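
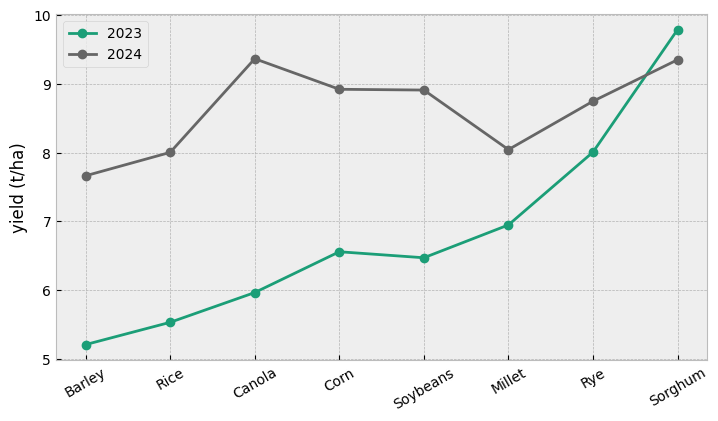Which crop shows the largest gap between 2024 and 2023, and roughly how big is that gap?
Canola, ≈ 3.5 t/ha

Canola: 2024 ≈ 9.5, 2023 ≈ 6.0 → gap ≈ 3.5. Next-largest (Rice) is only ≈ 2.5.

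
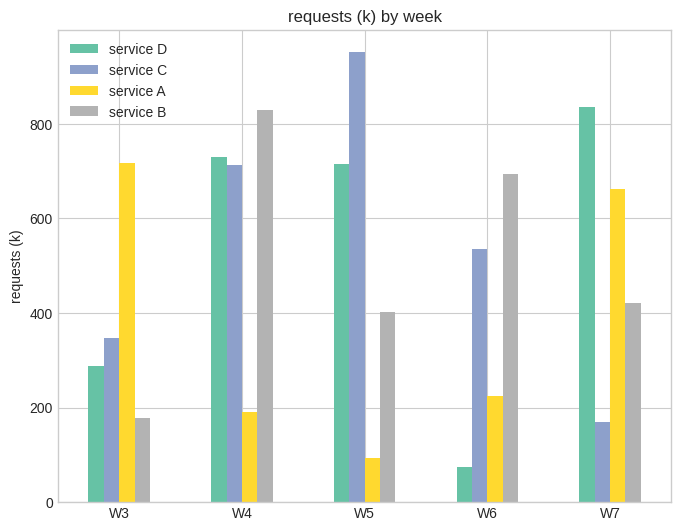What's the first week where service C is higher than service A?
W3: service C ≈ 300 vs service A ≈ 700 (not yet); W4: service C ≈ 700 vs service A ≈ 200 (first crossover).

W4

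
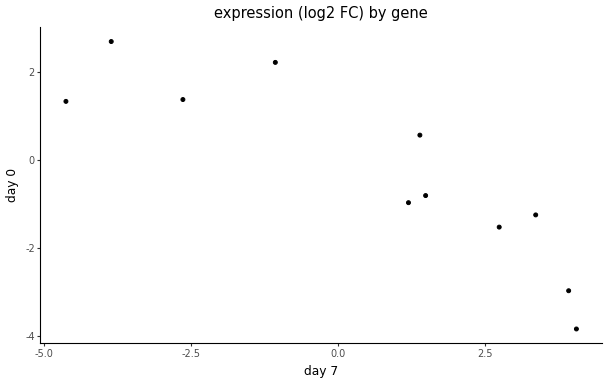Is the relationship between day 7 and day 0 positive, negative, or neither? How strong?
Points are negatively correlated; strong (|r| ≈ 0.9).

negative, strong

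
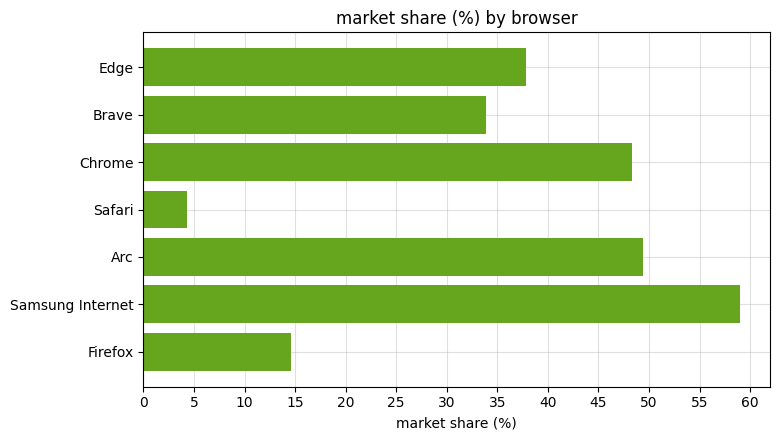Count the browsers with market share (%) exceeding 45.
Above 45: Chrome, Arc, Samsung Internet.

3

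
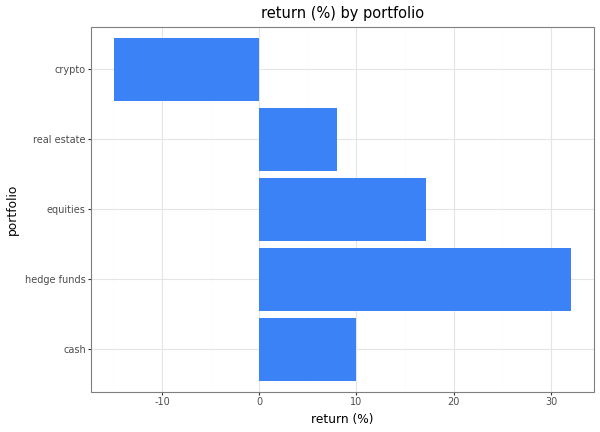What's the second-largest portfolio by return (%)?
Top 3: hedge funds ≈ 30, equities ≈ 15, cash ≈ 10.

equities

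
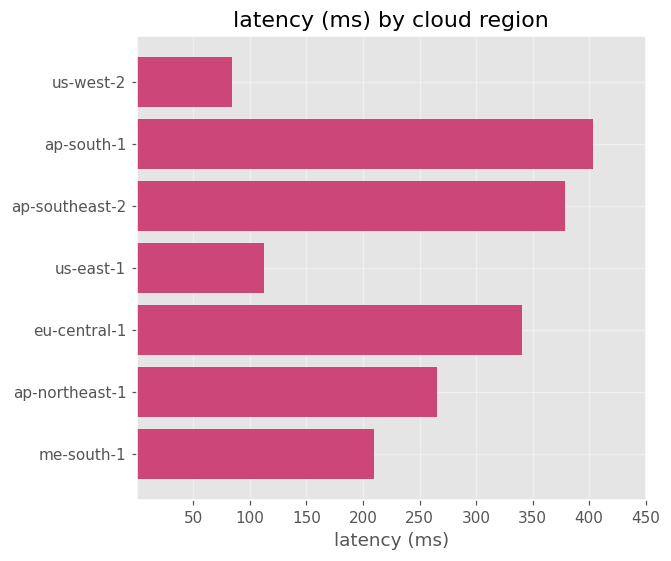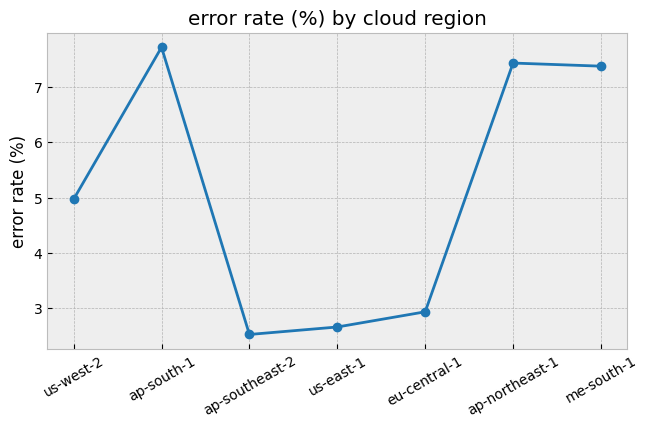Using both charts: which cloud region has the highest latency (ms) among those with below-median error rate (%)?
ap-southeast-2

Chart 2 median error rate (%) ≈ 5; below-median cloud regions: ap-southeast-2, us-east-1, eu-central-1. Among those, ap-southeast-2 has the highest latency (ms) (≈ 400).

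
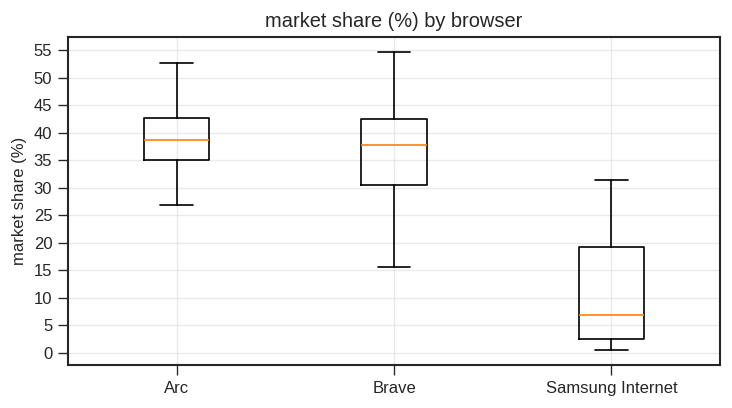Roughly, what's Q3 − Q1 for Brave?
Q3 ≈ 40, Q1 ≈ 30; IQR ≈ 10.

≈ 10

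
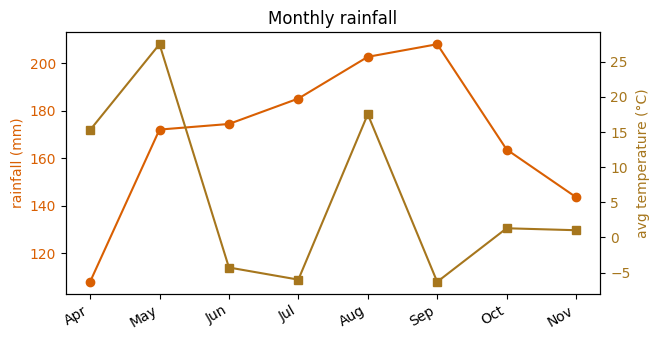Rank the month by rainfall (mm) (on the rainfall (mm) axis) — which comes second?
Top 3 (on the rainfall (mm) axis): Sep ≈ 210, Aug ≈ 200, Jul ≈ 190.

Aug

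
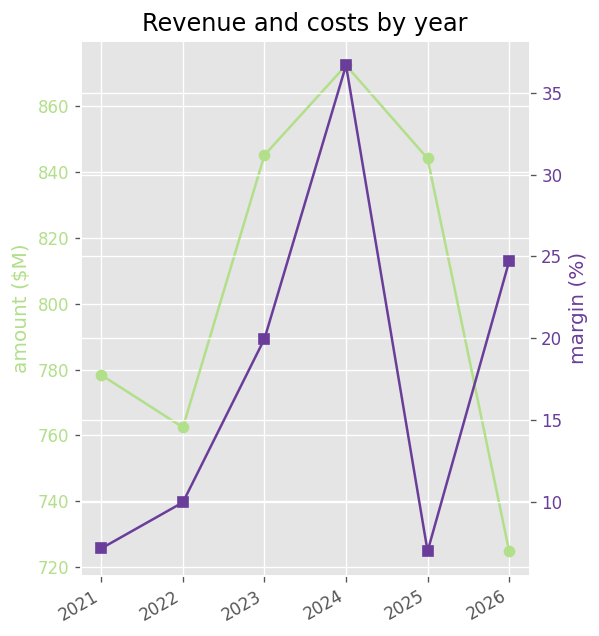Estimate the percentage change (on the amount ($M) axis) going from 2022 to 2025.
≈ +10.5%

2022 ≈ 760, 2025 ≈ 840; (840 − 760) / 760 ≈ +10.5%.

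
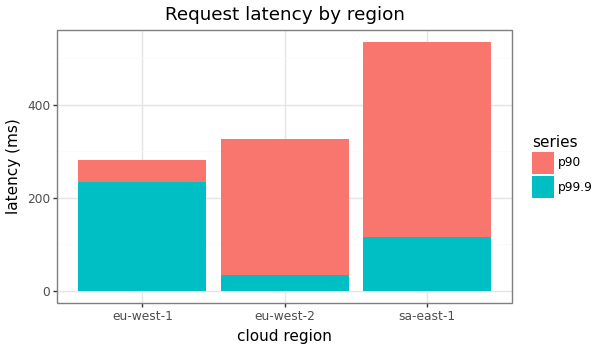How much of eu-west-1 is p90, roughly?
p90 top ≈ 300, bottom ≈ 250; segment ≈ 50.

≈ 50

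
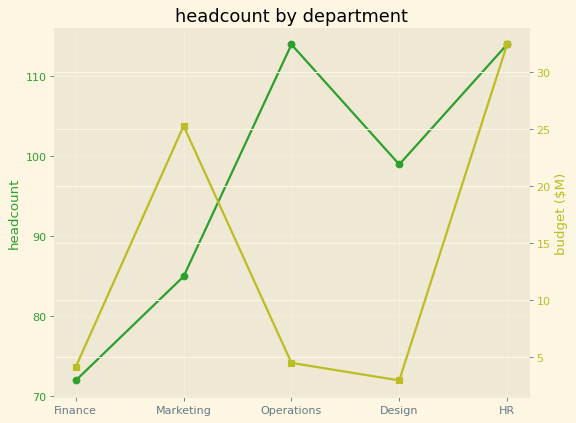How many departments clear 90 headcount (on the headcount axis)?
Above 90: Operations, Design, HR.

3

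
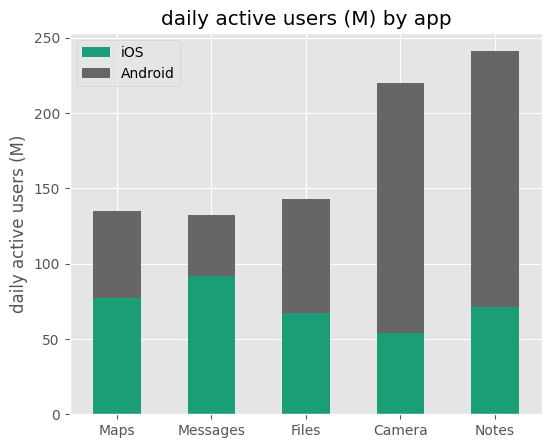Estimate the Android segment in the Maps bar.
≈ 50

Android top ≈ 125, bottom ≈ 75; segment ≈ 50.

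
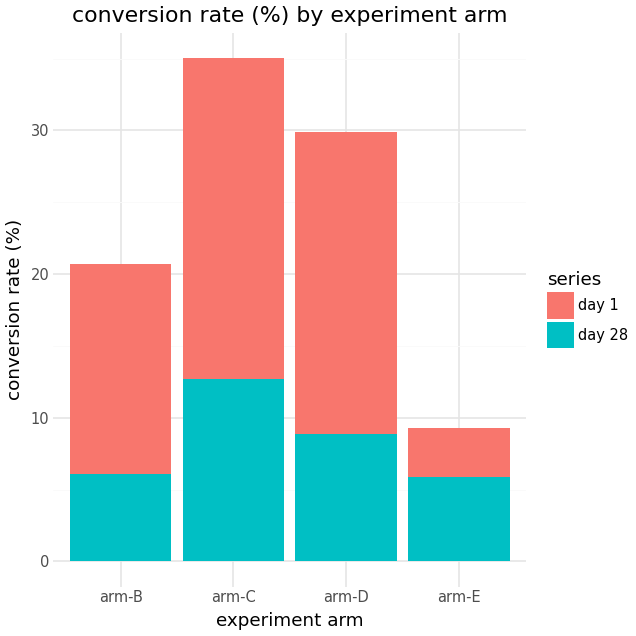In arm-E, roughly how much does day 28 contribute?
≈ 5

day 28 top ≈ 5, bottom ≈ 0; segment ≈ 5.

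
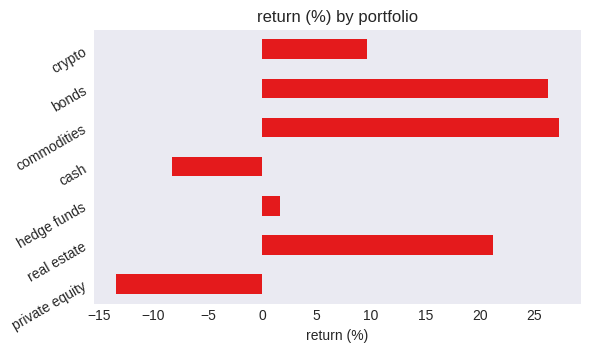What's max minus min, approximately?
≈ 40

Max commodities ≈ 25, min private equity ≈ -15; range ≈ 40.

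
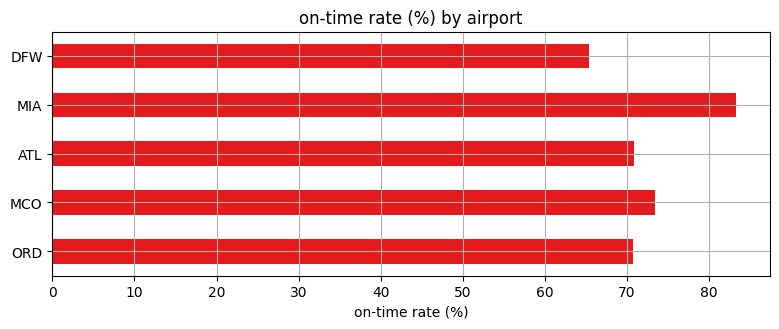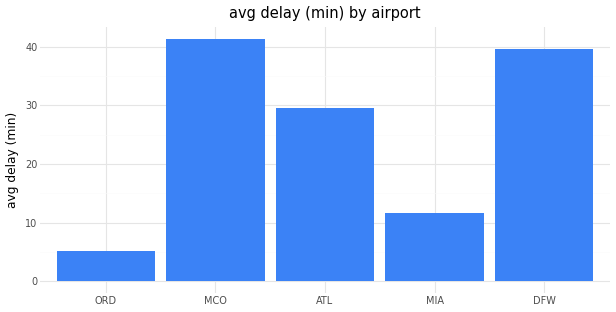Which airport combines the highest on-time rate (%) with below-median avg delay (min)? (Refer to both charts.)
MIA

Chart 2 median avg delay (min) ≈ 30; below-median airports: ORD, MIA. Among those, MIA has the highest on-time rate (%) (≈ 80).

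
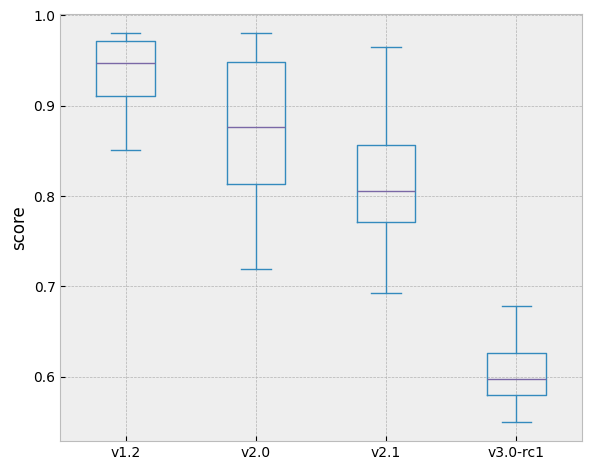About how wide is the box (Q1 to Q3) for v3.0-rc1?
≈ 0.05

Q3 ≈ 0.65, Q1 ≈ 0.60; IQR ≈ 0.05.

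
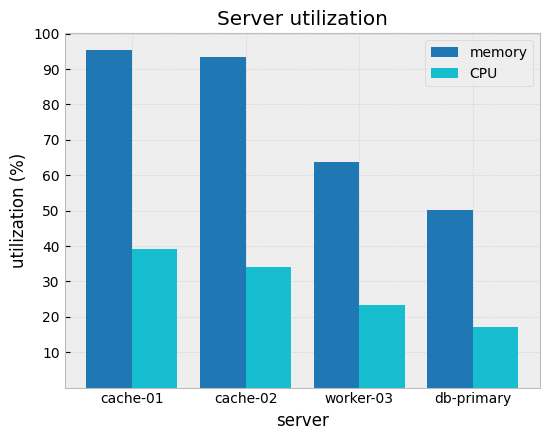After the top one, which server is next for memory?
cache-02

Top 3 for memory: cache-01 ≈ 100, cache-02 ≈ 90, worker-03 ≈ 60.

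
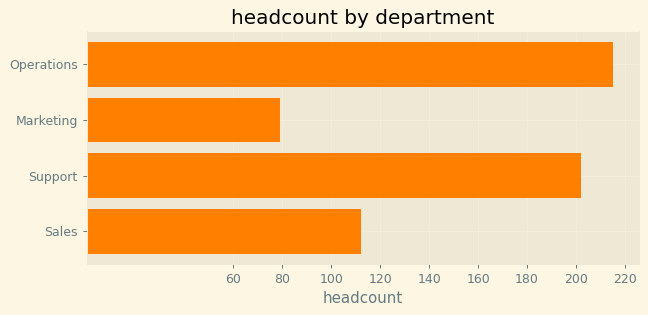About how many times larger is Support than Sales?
≈ 1.67×

Support ≈ 200, Sales ≈ 120; 200/120 ≈ 1.67.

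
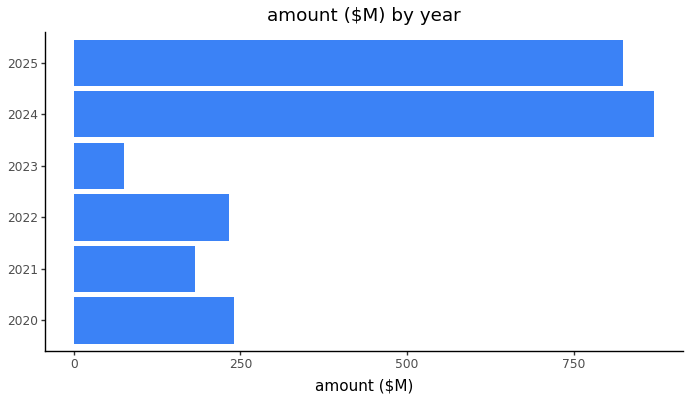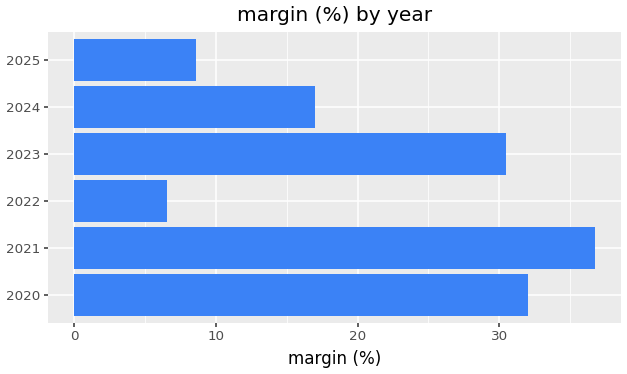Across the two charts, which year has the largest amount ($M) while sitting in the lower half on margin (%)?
Chart 2 median margin (%) ≈ 25; below-median years: 2022, 2024, 2025. Among those, 2024 has the highest amount ($M) (≈ 900).

2024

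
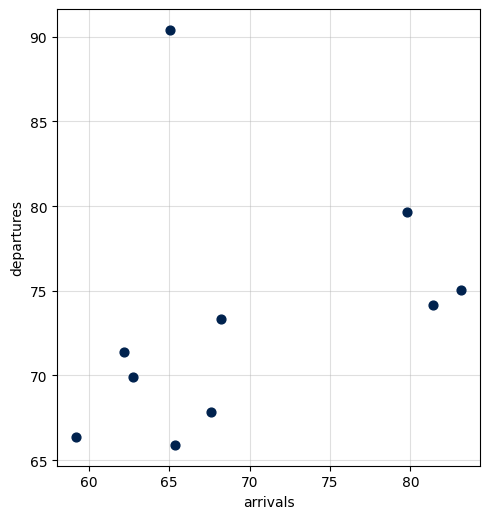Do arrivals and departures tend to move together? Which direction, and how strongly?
Points are positively correlated; weak (|r| ≈ 0.3).

positive, weak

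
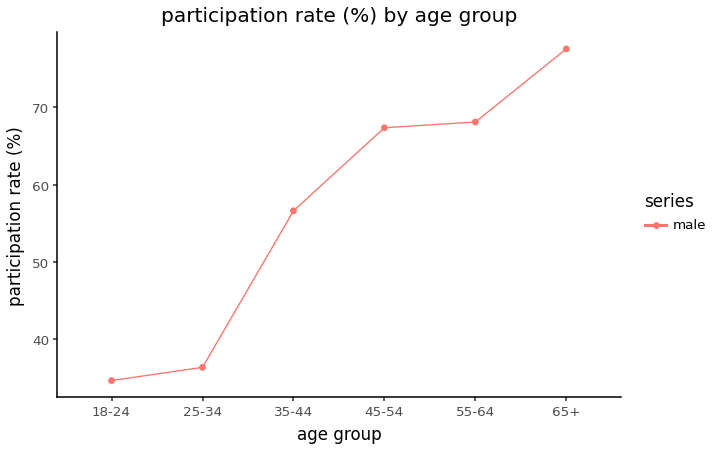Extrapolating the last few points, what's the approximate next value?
≈ 87.5

Last three: 65, 70, 80 → slope ≈ 7.5/step → next ≈ 87.5.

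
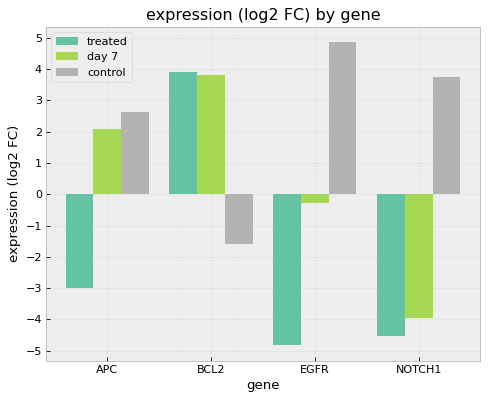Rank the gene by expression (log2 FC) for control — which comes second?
NOTCH1

Top 3 for control: EGFR ≈ 5, NOTCH1 ≈ 4, APC ≈ 3.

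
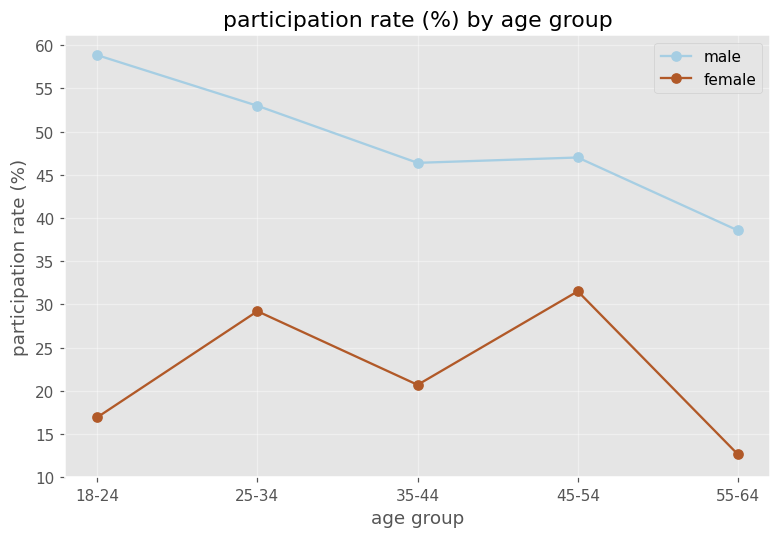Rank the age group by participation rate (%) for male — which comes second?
25-34

Top 3 for male: 18-24 ≈ 60, 25-34 ≈ 55, 45-54 ≈ 45.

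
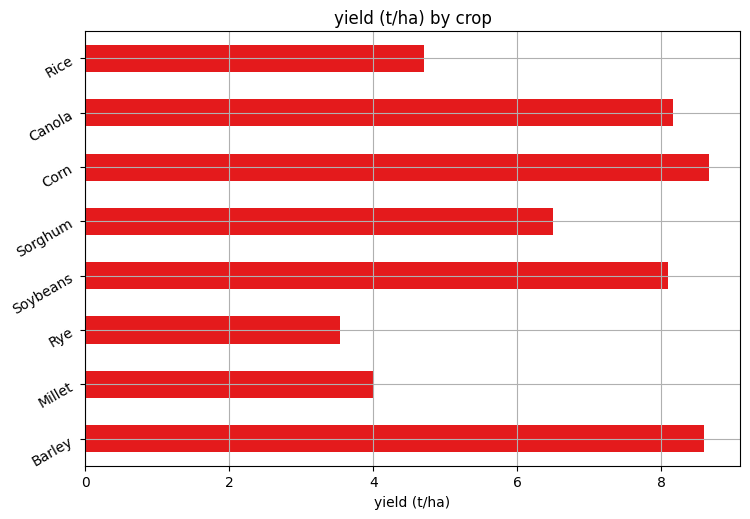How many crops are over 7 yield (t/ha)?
Above 7: Barley, Soybeans, Corn, Canola.

4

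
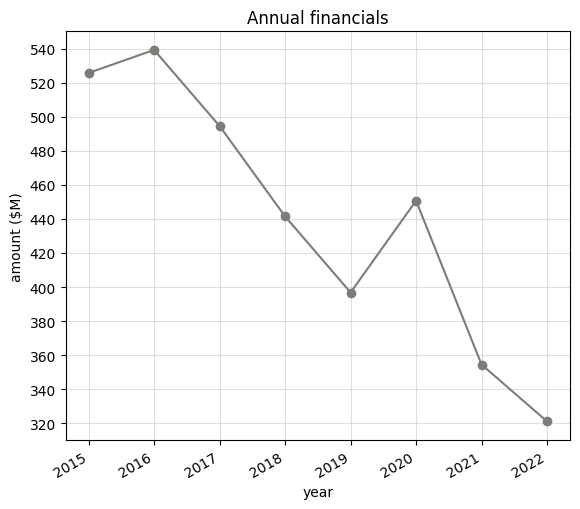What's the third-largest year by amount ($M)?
2017

Top 4: 2016 ≈ 540, 2015 ≈ 520, 2017 ≈ 500, 2020 ≈ 460.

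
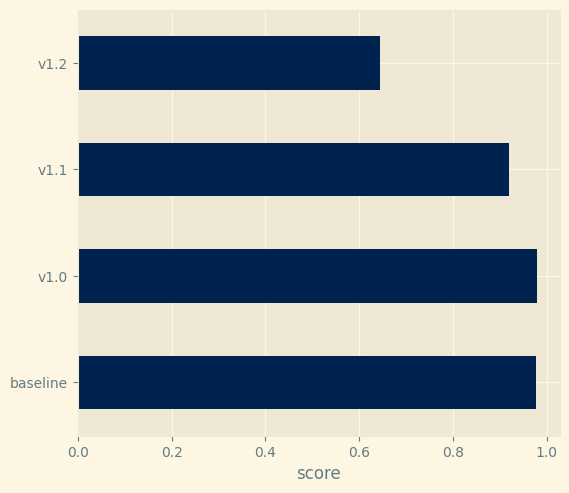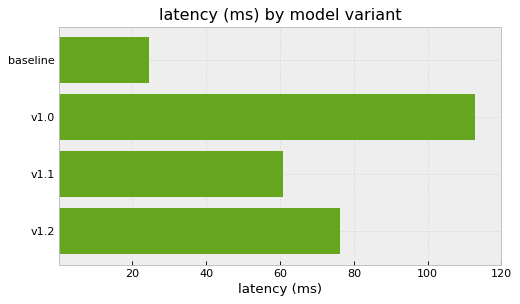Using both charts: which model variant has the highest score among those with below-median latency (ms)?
Chart 2 median latency (ms) ≈ 60; below-median model variants: baseline, v1.1. Among those, baseline has the highest score (≈ 1).

baseline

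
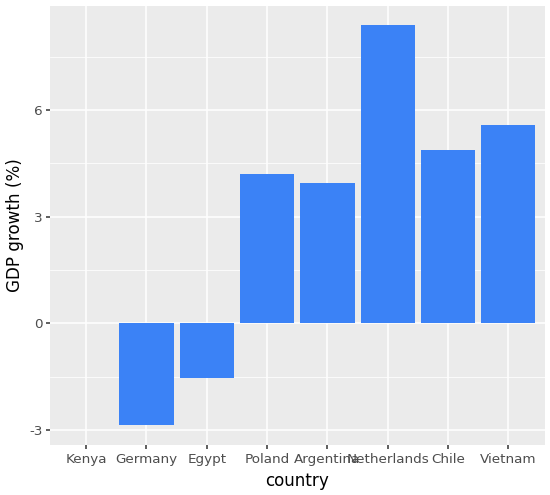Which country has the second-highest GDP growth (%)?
Top 3: Netherlands ≈ 8, Vietnam ≈ 6, Chile ≈ 5.

Vietnam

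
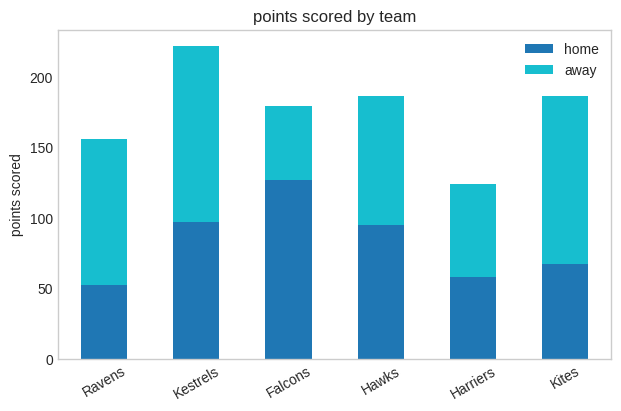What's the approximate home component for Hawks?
home top ≈ 100, bottom ≈ 0; segment ≈ 100.

≈ 100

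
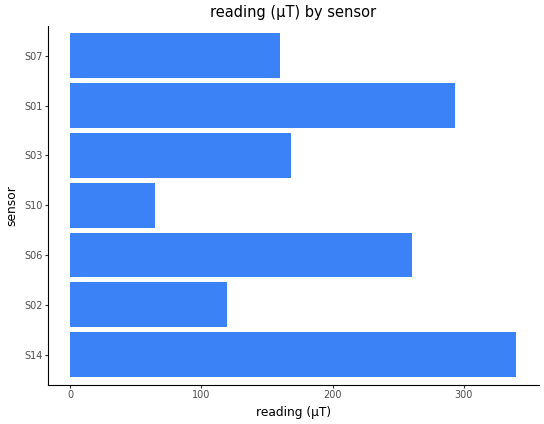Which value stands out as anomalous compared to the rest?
S14

S14 ≈ 350; the rest sit between ≈ 50 and ≈ 300.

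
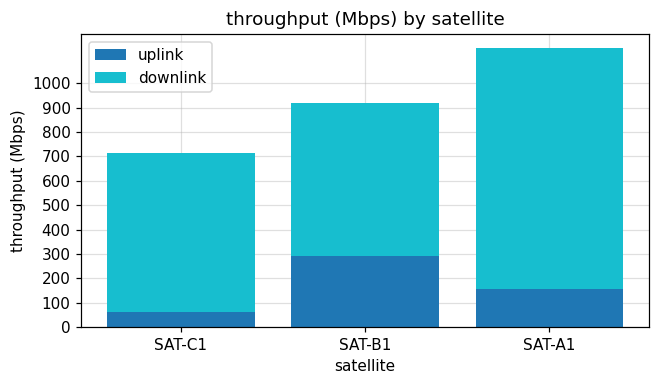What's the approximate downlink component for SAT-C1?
downlink top ≈ 700, bottom ≈ 100; segment ≈ 600.

≈ 600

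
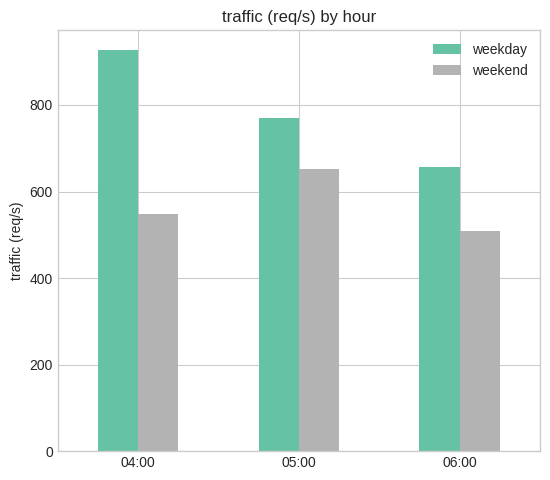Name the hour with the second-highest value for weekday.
Top 3 for weekday: 04:00 ≈ 900, 05:00 ≈ 800, 06:00 ≈ 700.

05:00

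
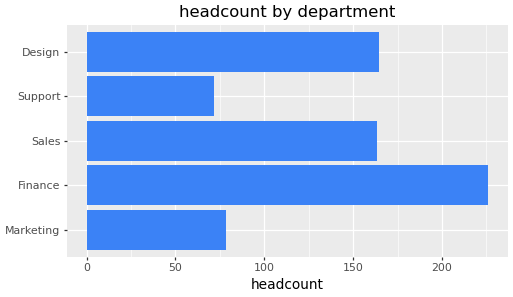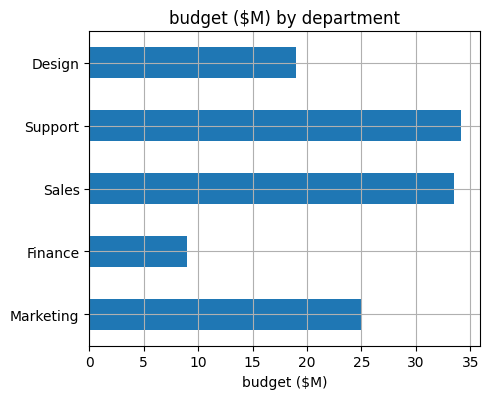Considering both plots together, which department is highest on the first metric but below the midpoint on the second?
Finance

Chart 2 median budget ($M) ≈ 25; below-median departments: Finance, Design. Among those, Finance has the highest headcount (≈ 225).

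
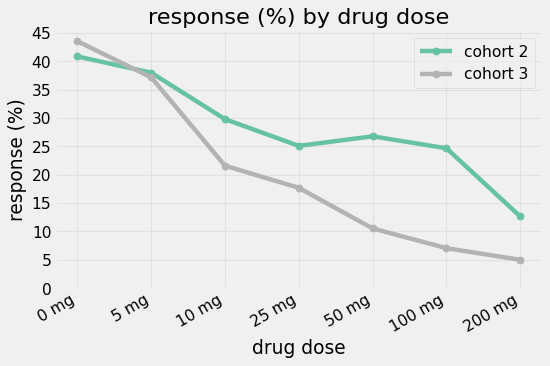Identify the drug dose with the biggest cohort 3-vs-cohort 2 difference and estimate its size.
100 mg: cohort 3 ≈ 5, cohort 2 ≈ 25 → gap ≈ 20. Next-largest (50 mg) is only ≈ 15.

100 mg, ≈ 20 %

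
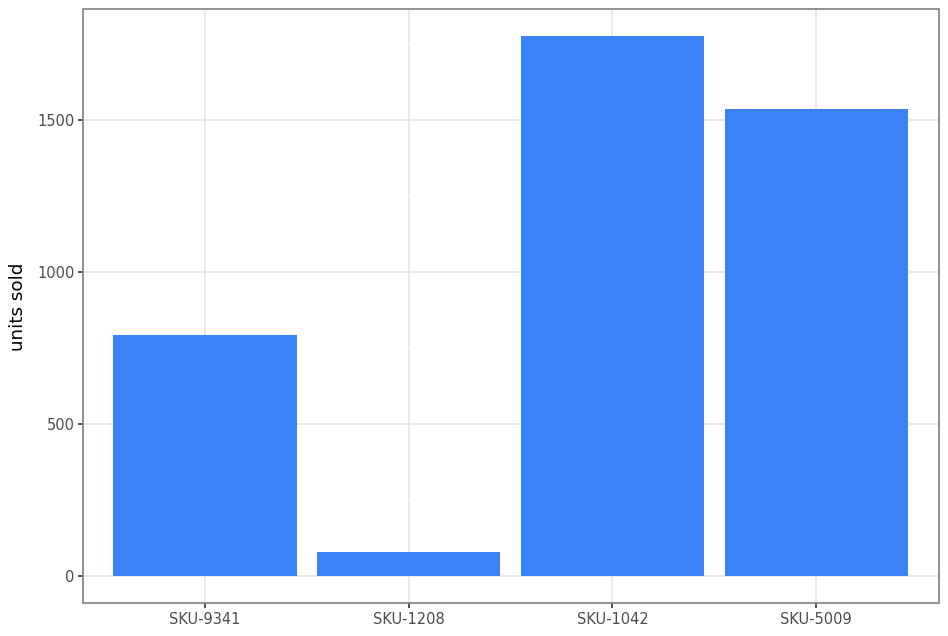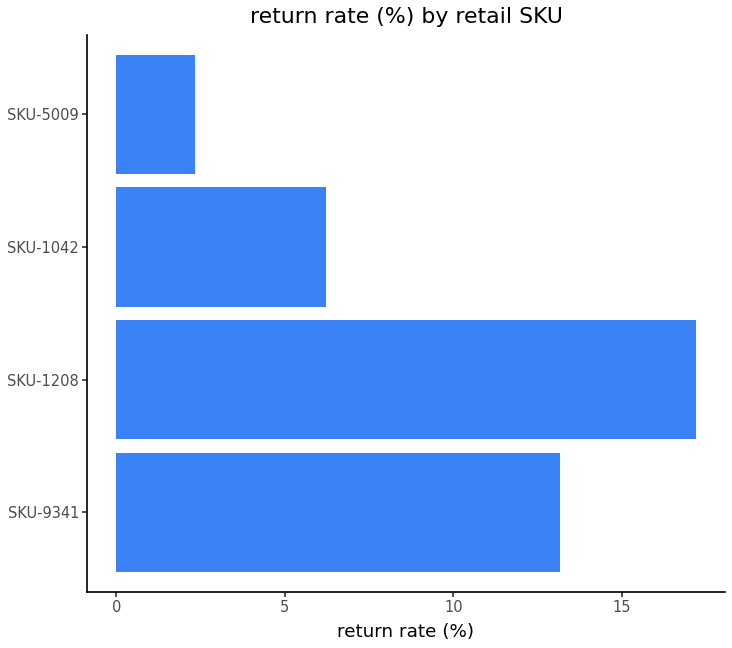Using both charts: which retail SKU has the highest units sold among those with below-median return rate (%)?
Chart 2 median return rate (%) ≈ 10; below-median retail SKUs: SKU-1042, SKU-5009. Among those, SKU-1042 has the highest units sold (≈ 1800).

SKU-1042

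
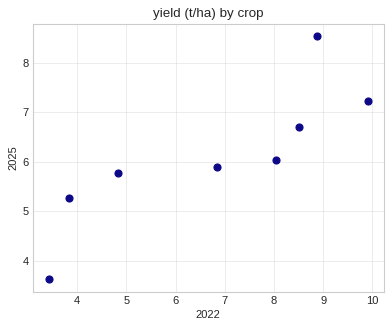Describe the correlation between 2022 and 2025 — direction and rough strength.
positive, strong

Points are positively correlated; strong (|r| ≈ 0.8).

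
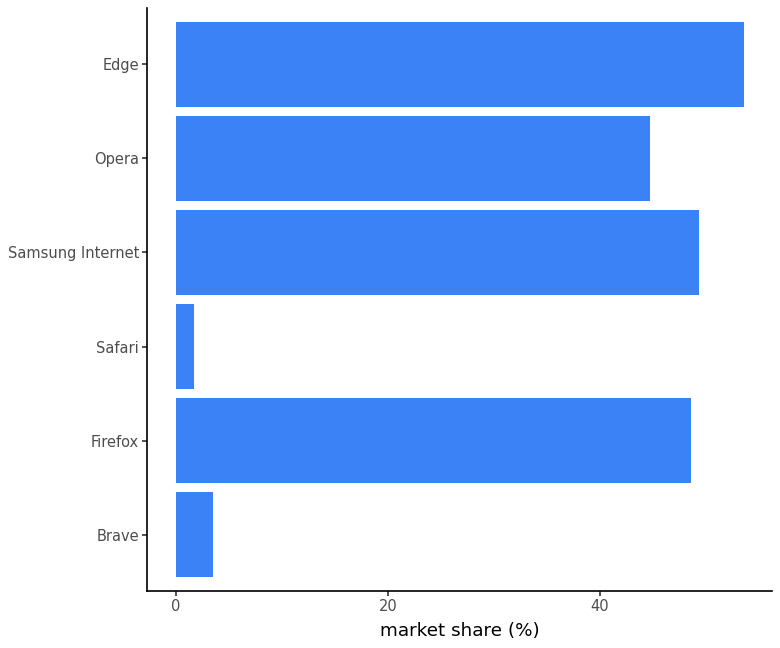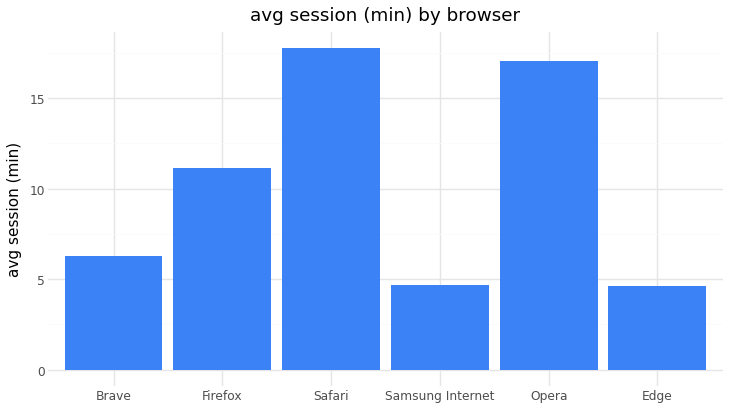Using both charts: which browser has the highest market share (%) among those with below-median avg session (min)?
Edge

Chart 2 median avg session (min) ≈ 8; below-median browsers: Brave, Samsung Internet, Edge. Among those, Edge has the highest market share (%) (≈ 55).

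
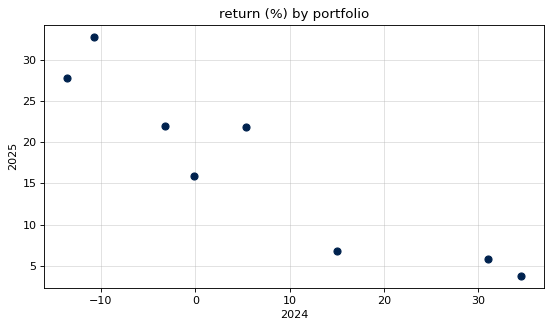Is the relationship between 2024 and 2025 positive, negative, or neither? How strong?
Points are negatively correlated; strong (|r| ≈ 0.9).

negative, strong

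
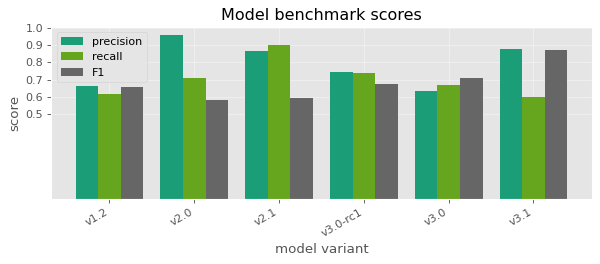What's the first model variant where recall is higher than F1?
v2.0

v1.2: recall ≈ 0.6 vs F1 ≈ 0.7 (not yet); v2.0: recall ≈ 0.7 vs F1 ≈ 0.6 (first crossover).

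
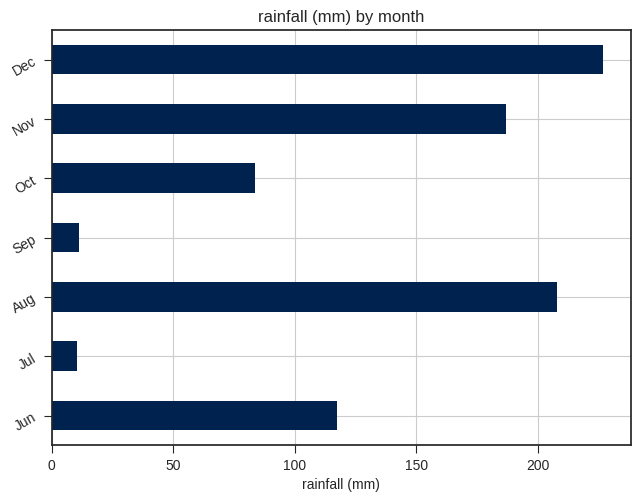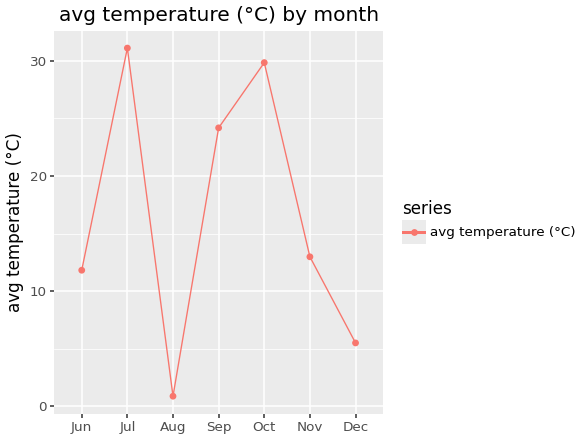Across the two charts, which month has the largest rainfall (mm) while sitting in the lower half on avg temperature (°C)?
Chart 2 median avg temperature (°C) ≈ 15; below-median months: Jun, Aug, Dec. Among those, Dec has the highest rainfall (mm) (≈ 225).

Dec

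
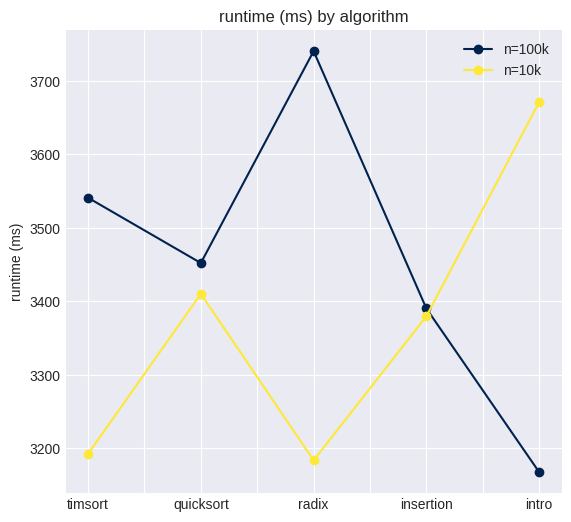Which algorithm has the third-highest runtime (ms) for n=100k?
Top 4 for n=100k: radix ≈ 3750, timsort ≈ 3550, quicksort ≈ 3450, insertion ≈ 3400.

quicksort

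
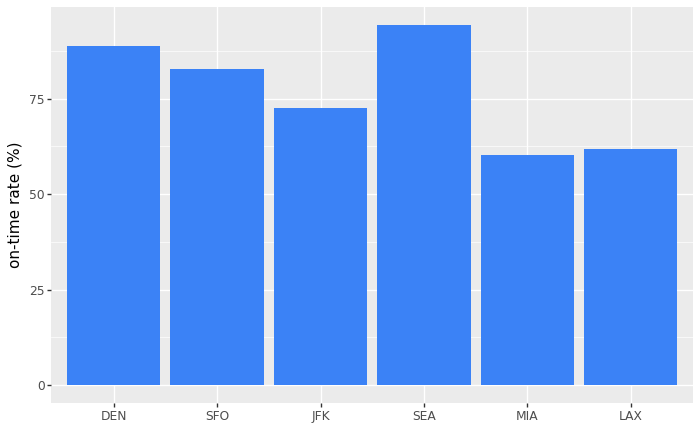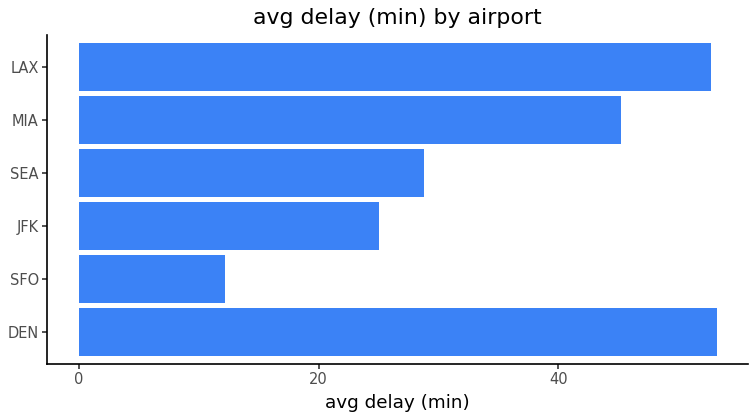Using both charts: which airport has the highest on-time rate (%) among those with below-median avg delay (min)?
Chart 2 median avg delay (min) ≈ 35; below-median airports: SFO, JFK, SEA. Among those, SEA has the highest on-time rate (%) (≈ 90).

SEA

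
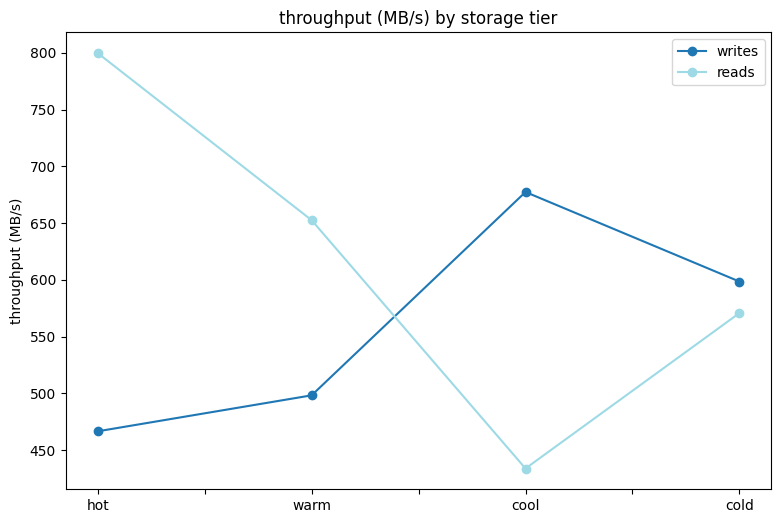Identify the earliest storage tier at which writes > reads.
warm: writes ≈ 500 vs reads ≈ 650 (not yet); cool: writes ≈ 700 vs reads ≈ 450 (first crossover).

cool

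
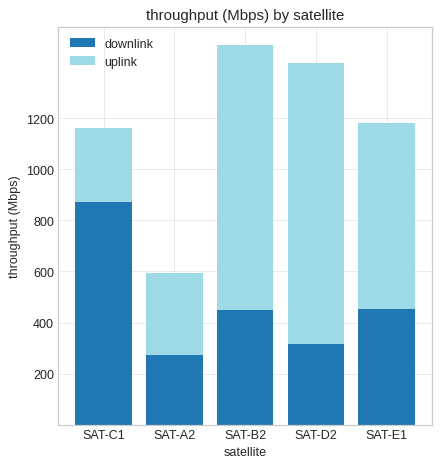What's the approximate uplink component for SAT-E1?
uplink top ≈ 1200, bottom ≈ 400; segment ≈ 800.

≈ 800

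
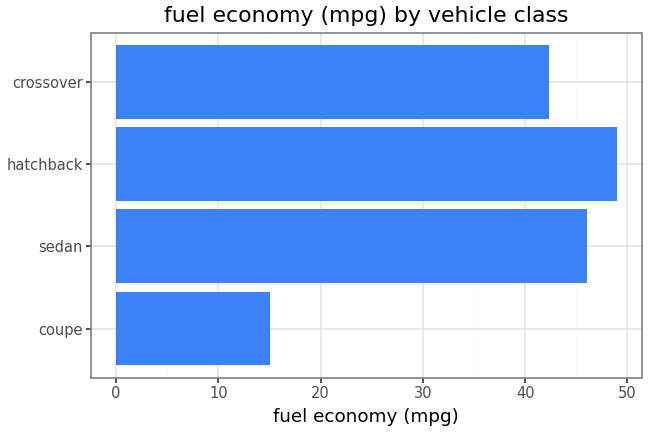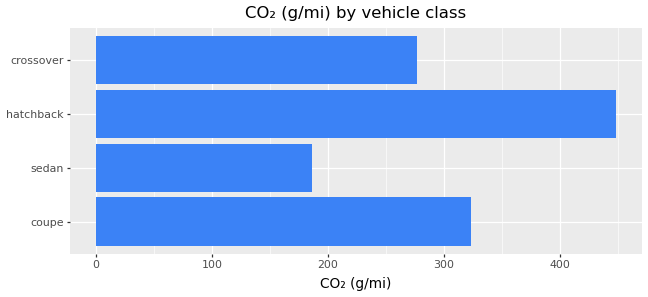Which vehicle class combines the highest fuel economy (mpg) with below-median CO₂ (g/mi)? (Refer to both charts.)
Chart 2 median CO₂ (g/mi) ≈ 300; below-median vehicle classes: sedan, crossover. Among those, sedan has the highest fuel economy (mpg) (≈ 45).

sedan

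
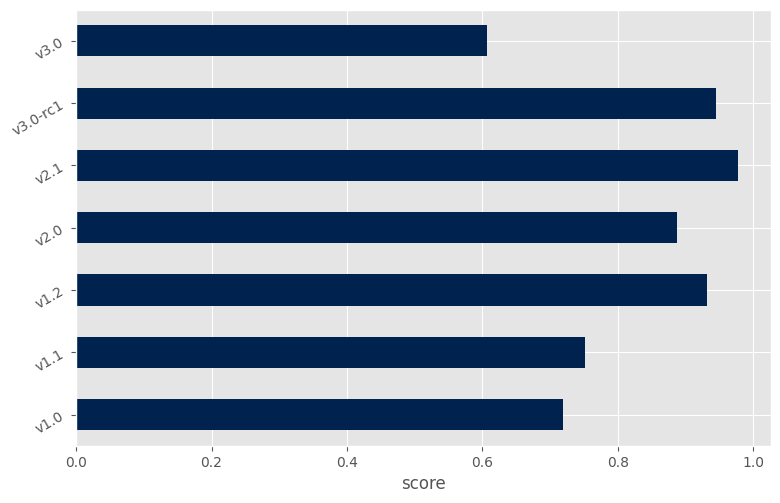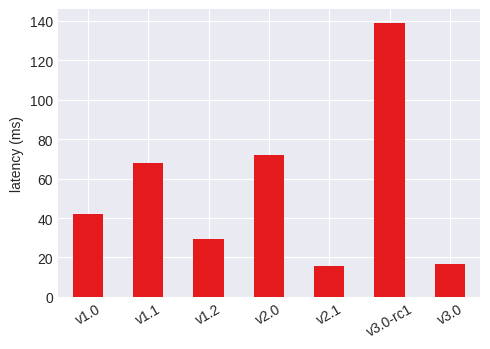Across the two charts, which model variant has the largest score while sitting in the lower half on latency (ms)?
v2.1

Chart 2 median latency (ms) ≈ 40; below-median model variants: v1.2, v2.1, v3.0. Among those, v2.1 has the highest score (≈ 1).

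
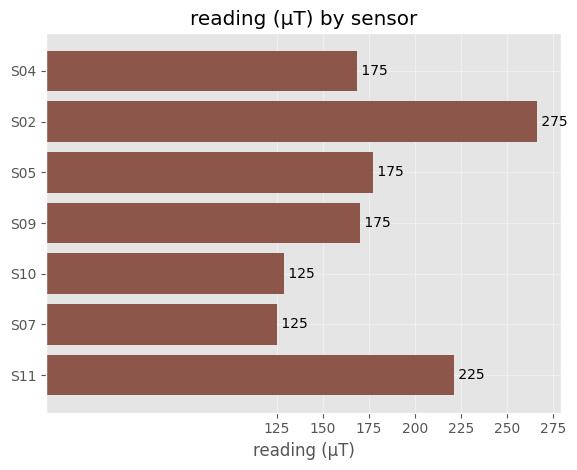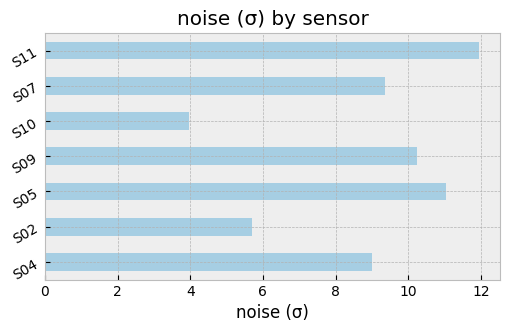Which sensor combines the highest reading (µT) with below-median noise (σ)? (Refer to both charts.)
Chart 2 median noise (σ) ≈ 10; below-median sensors: S04, S02, S10. Among those, S02 has the highest reading (µT) (≈ 275).

S02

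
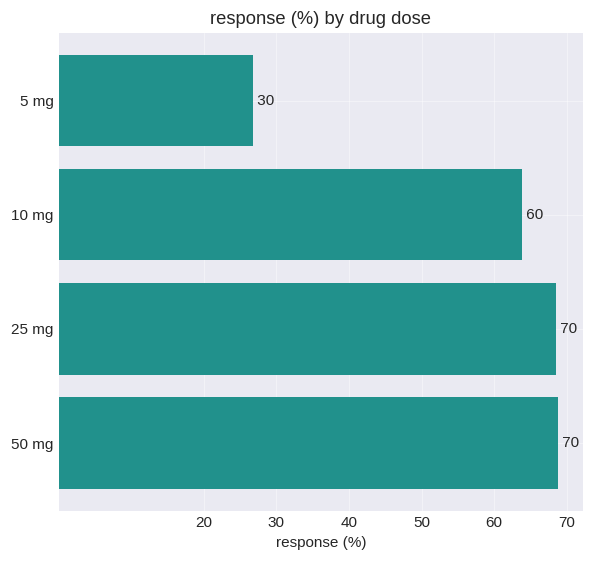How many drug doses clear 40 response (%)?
Above 40: 10 mg, 25 mg, 50 mg.

3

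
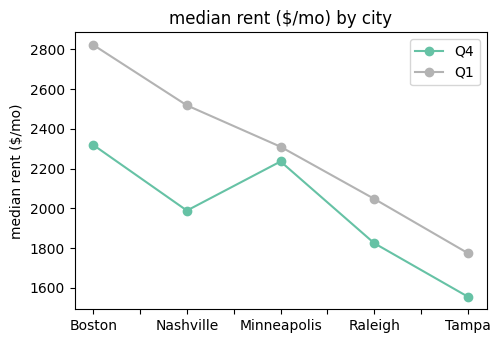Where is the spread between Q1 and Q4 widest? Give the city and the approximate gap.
Nashville: Q1 ≈ 2600, Q4 ≈ 2000 → gap ≈ 600. Next-largest (Boston) is only ≈ 400.

Nashville, ≈ 600 $/mo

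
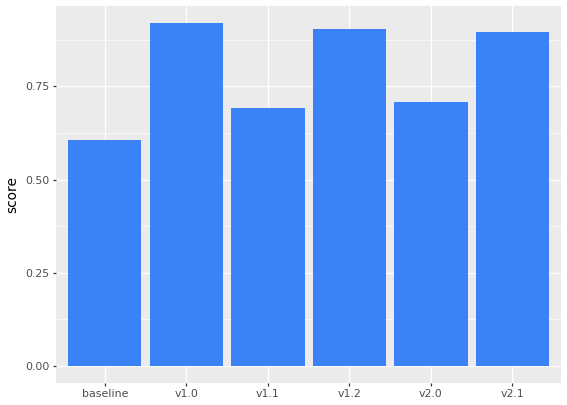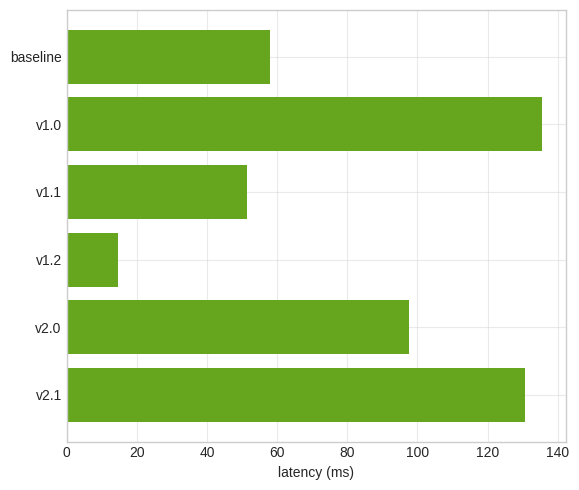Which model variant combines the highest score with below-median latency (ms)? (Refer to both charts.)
Chart 2 median latency (ms) ≈ 80; below-median model variants: baseline, v1.1, v1.2. Among those, v1.2 has the highest score (≈ 0.9).

v1.2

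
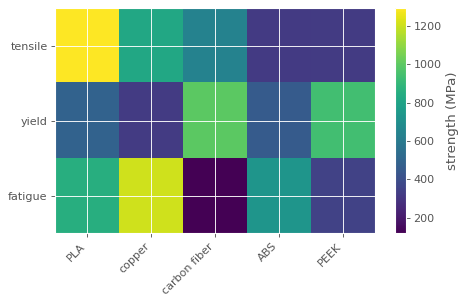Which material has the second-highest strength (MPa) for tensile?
copper

Top 3 for tensile: PLA ≈ 1300, copper ≈ 800, carbon fiber ≈ 600.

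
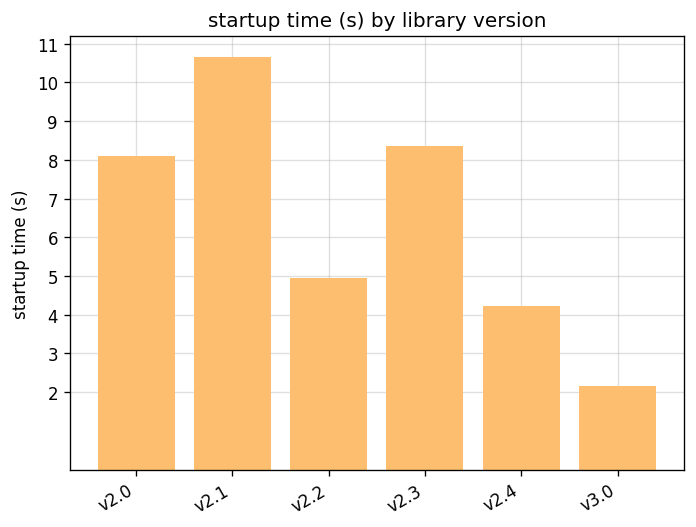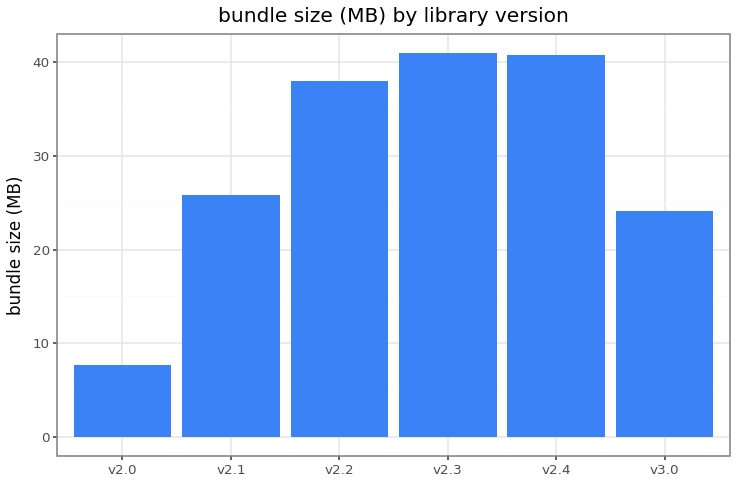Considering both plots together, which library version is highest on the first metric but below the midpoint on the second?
v2.1

Chart 2 median bundle size (MB) ≈ 30; below-median library versions: v2.0, v2.1, v3.0. Among those, v2.1 has the highest startup time (s) (≈ 11).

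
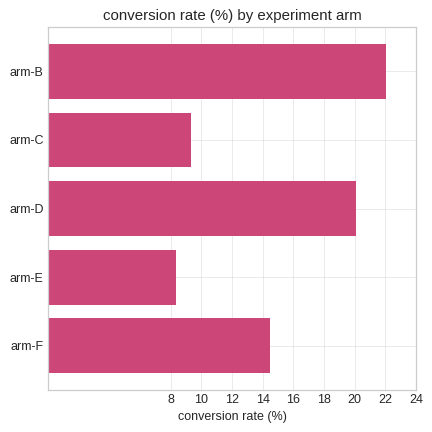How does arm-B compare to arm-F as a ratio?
≈ 1.57×

arm-B ≈ 22, arm-F ≈ 14; 22/14 ≈ 1.57.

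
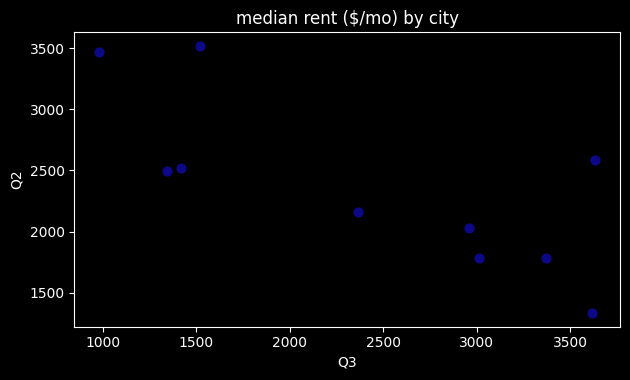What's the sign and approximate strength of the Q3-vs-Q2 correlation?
Points are negatively correlated; strong (|r| ≈ 0.8).

negative, strong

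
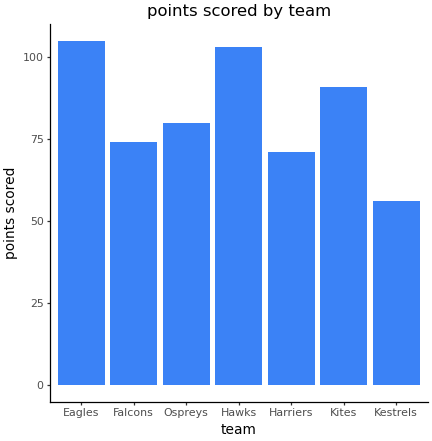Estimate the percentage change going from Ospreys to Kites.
≈ +12.5%

Ospreys ≈ 80, Kites ≈ 90; (90 − 80) / 80 ≈ +12.5%.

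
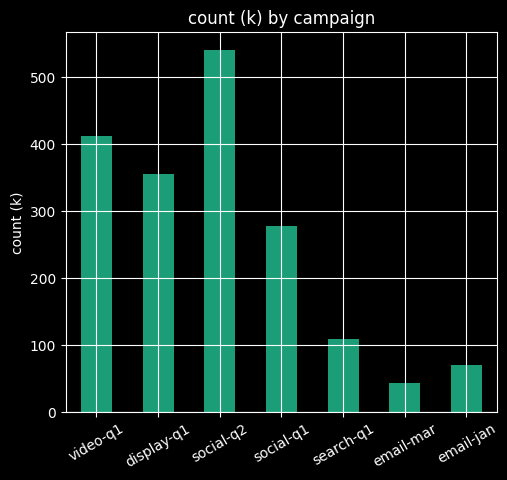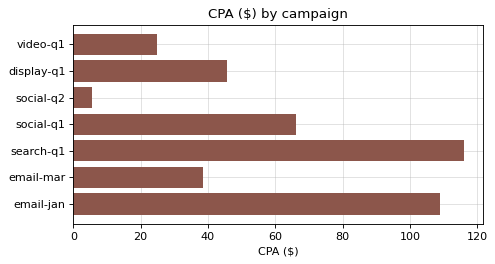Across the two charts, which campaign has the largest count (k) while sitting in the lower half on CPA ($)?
social-q2

Chart 2 median CPA ($) ≈ 40; below-median campaigns: video-q1, social-q2, email-mar. Among those, social-q2 has the highest count (k) (≈ 550).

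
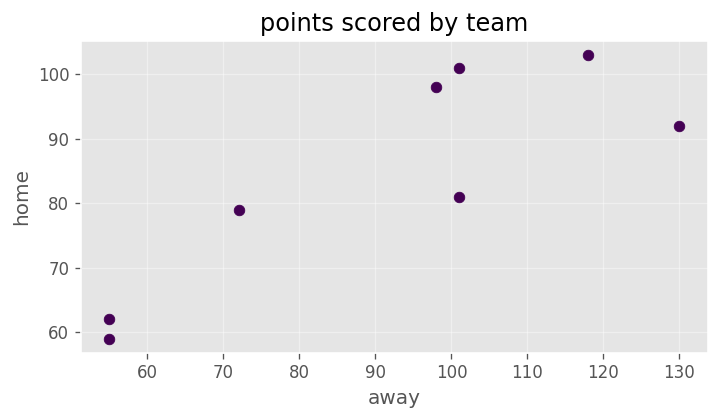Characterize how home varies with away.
Points are positively correlated; strong (|r| ≈ 0.9).

positive, strong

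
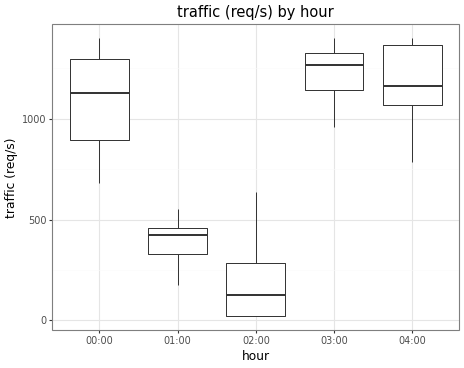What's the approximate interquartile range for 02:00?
Q3 ≈ 300, Q1 ≈ 0; IQR ≈ 300.

≈ 300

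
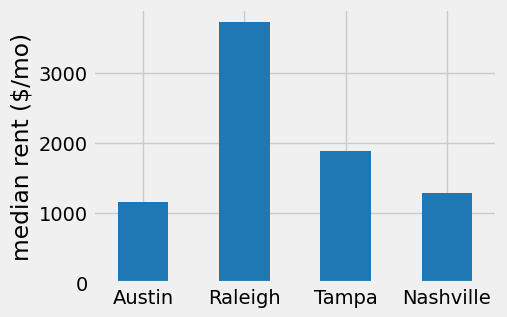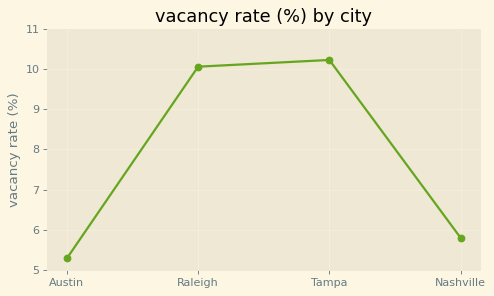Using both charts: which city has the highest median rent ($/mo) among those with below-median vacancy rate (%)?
Chart 2 median vacancy rate (%) ≈ 8; below-median cities: Austin, Nashville. Among those, Nashville has the highest median rent ($/mo) (≈ 1500).

Nashville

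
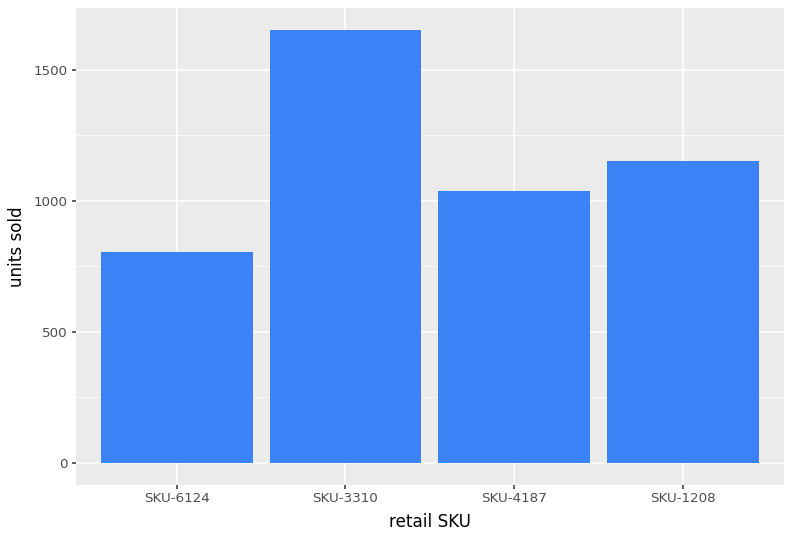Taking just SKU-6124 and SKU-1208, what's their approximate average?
(800 + 1200) / 2 ≈ 1000.

≈ 1000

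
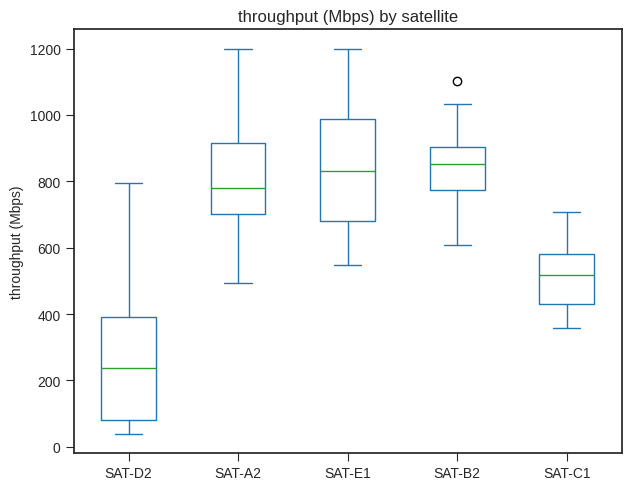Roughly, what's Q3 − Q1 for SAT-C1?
Q3 ≈ 600, Q1 ≈ 450; IQR ≈ 150.

≈ 150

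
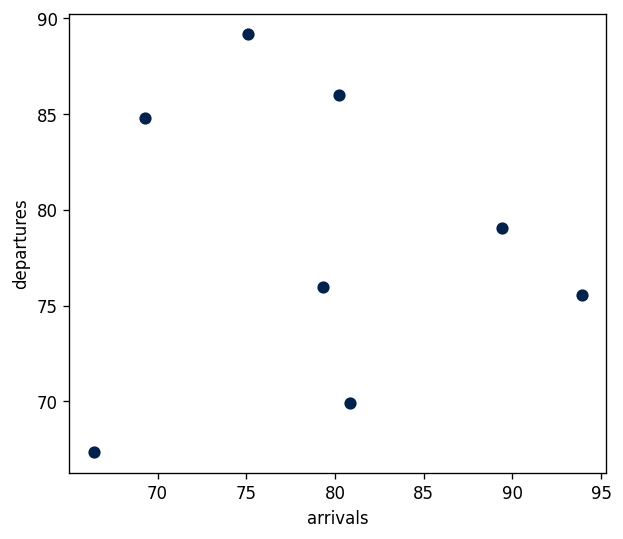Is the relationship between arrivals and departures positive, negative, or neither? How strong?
Points are roughly uncorrelated; weak (|r| ≈ 0.0).

no clear correlation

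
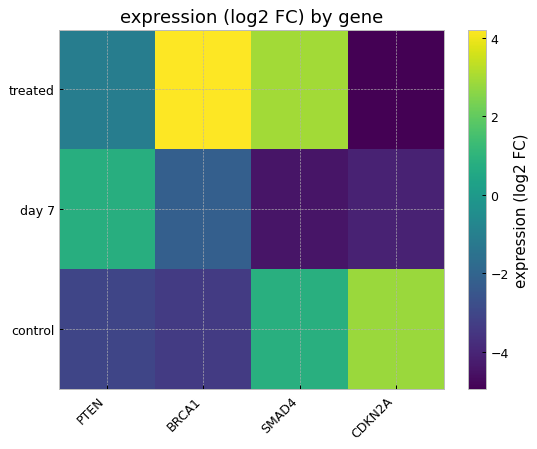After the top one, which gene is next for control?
Top 3 for control: CDKN2A ≈ 3, SMAD4 ≈ 1, PTEN ≈ -3.

SMAD4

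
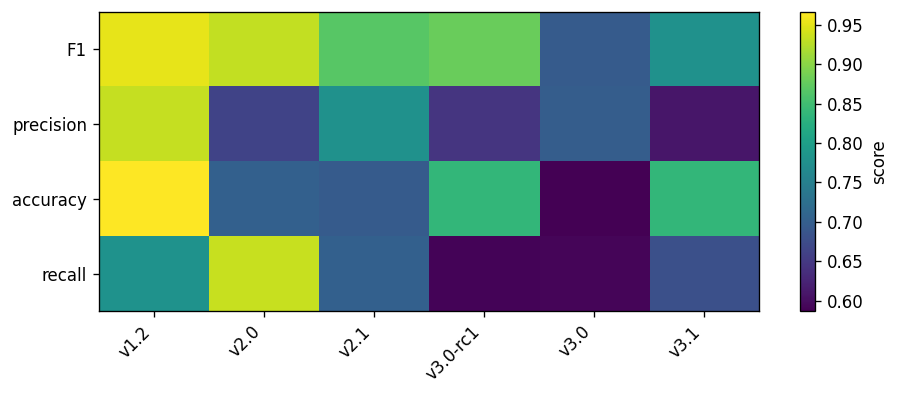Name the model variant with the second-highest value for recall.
Top 3 for recall: v2.0 ≈ 0.95, v1.2 ≈ 0.80, v2.1 ≈ 0.70.

v1.2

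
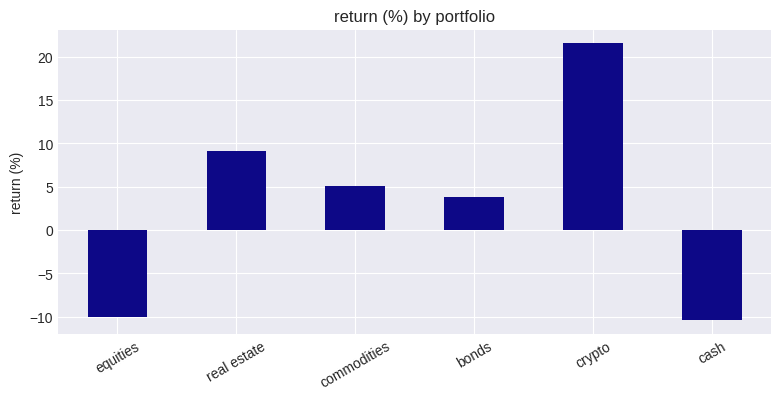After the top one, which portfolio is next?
real estate

Top 3: crypto ≈ 20, real estate ≈ 10, commodities ≈ 5.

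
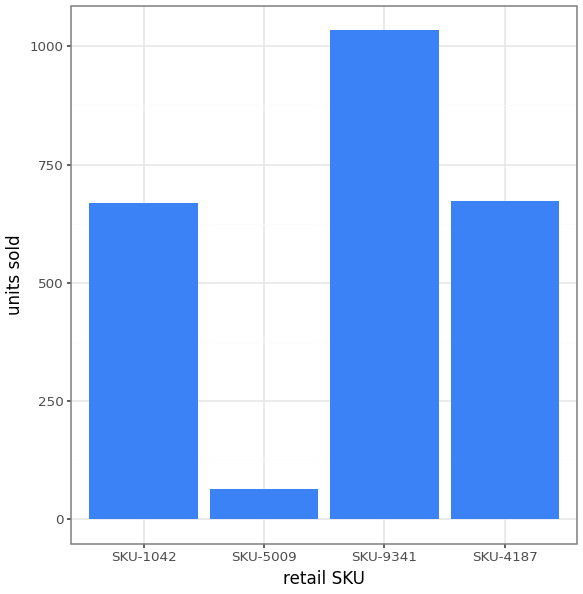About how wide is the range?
Max SKU-9341 ≈ 1000, min SKU-5009 ≈ 100; range ≈ 900.

≈ 900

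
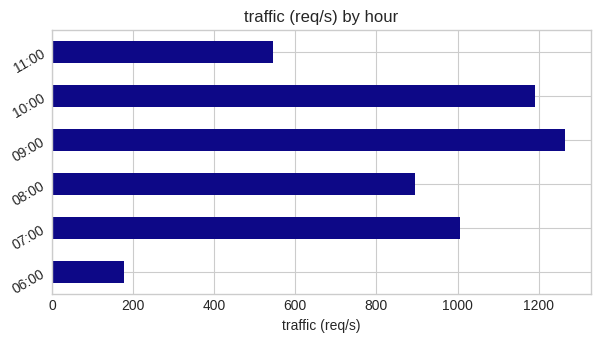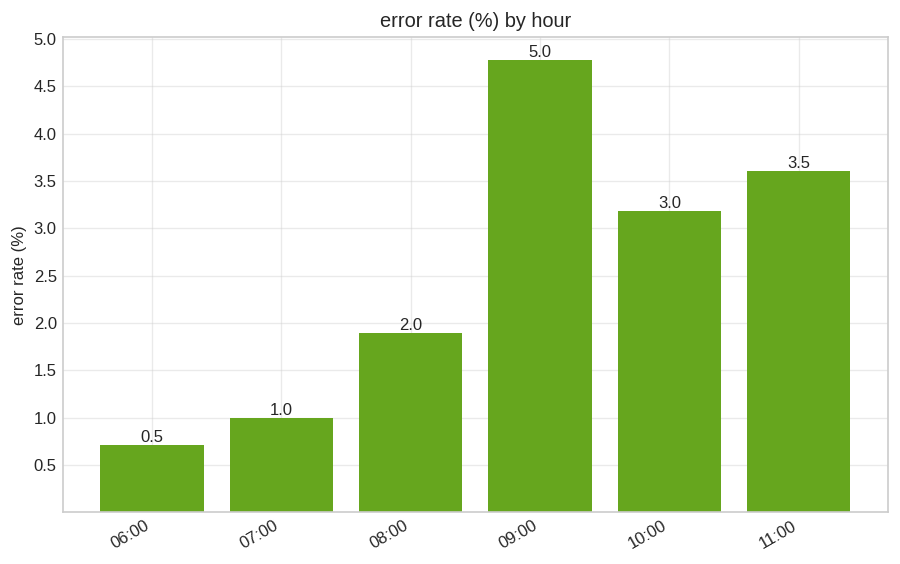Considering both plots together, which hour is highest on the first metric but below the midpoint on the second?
Chart 2 median error rate (%) ≈ 2.5; below-median hours: 06:00, 07:00, 08:00. Among those, 07:00 has the highest traffic (req/s) (≈ 1000).

07:00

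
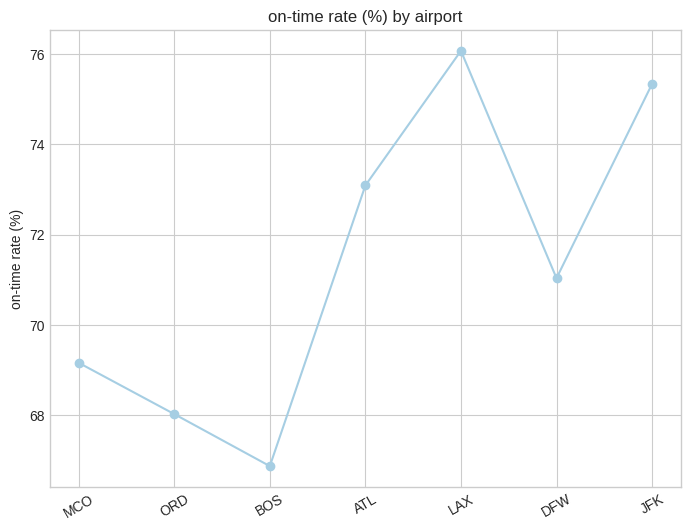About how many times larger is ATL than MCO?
≈ 1.06×

ATL ≈ 73, MCO ≈ 69; 73/69 ≈ 1.06.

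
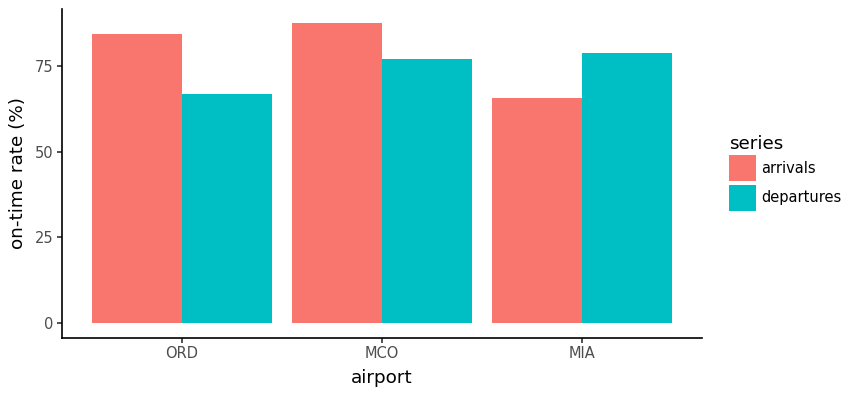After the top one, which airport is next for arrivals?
Top 3 for arrivals: MCO ≈ 90, ORD ≈ 80, MIA ≈ 70.

ORD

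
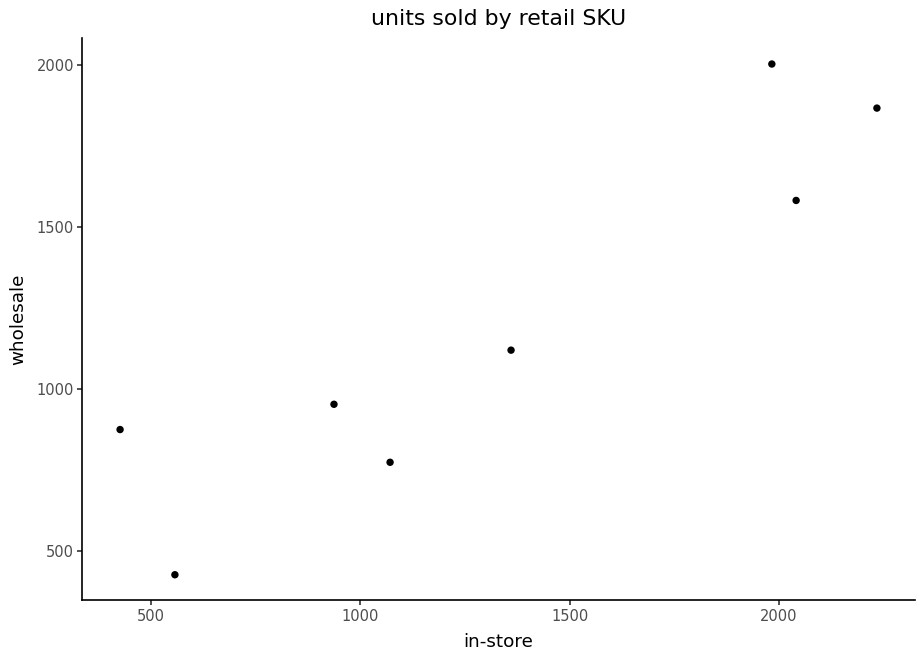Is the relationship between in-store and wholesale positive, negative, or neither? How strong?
Points are positively correlated; strong (|r| ≈ 0.9).

positive, strong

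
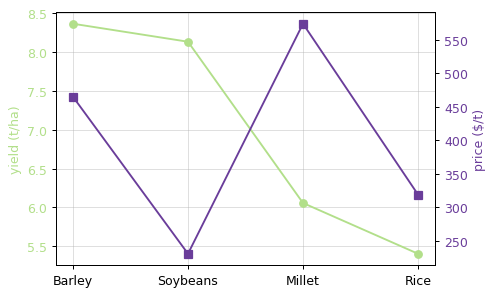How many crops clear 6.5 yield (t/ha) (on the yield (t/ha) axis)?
Above 6.5: Barley, Soybeans.

2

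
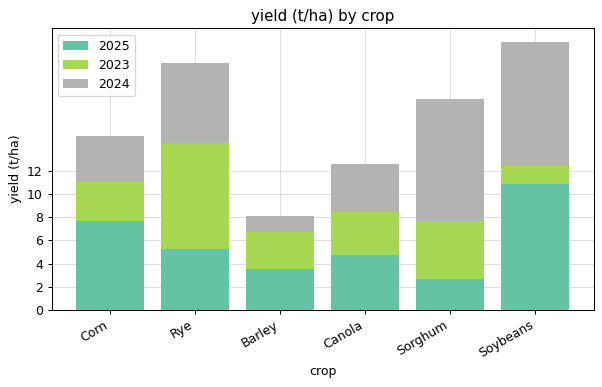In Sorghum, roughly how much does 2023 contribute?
≈ 6

2023 top ≈ 8, bottom ≈ 2; segment ≈ 6.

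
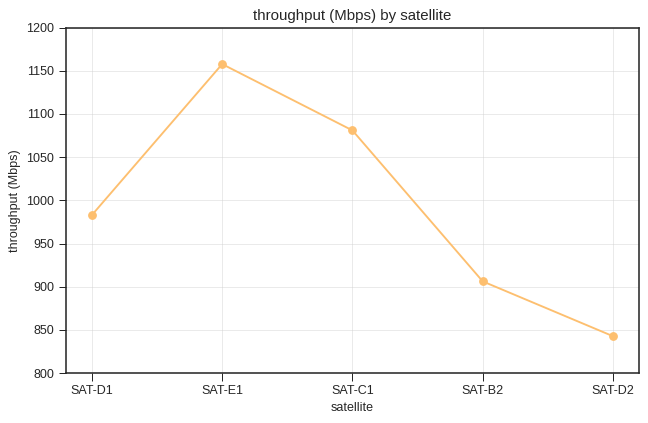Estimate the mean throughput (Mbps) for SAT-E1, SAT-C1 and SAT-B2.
(1150 + 1100 + 900) / 3 ≈ 1050.

≈ 1050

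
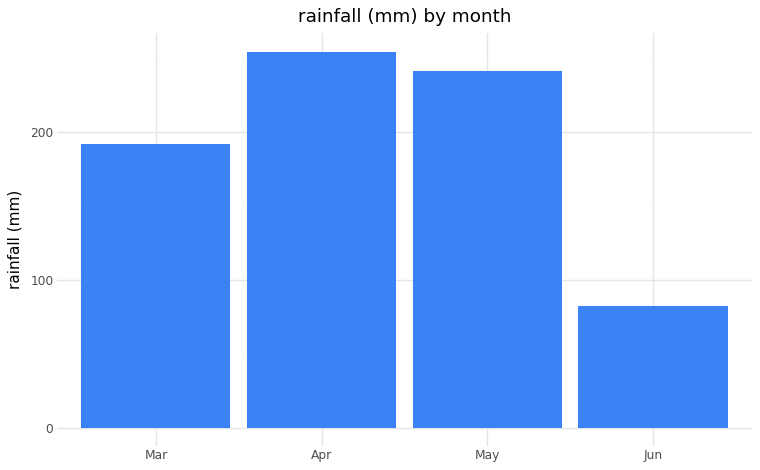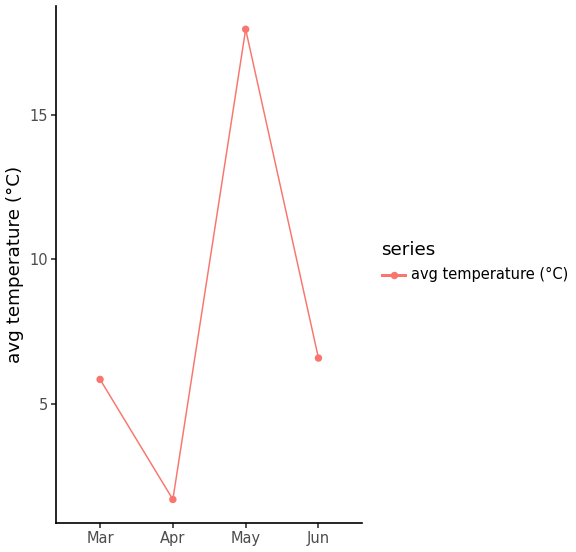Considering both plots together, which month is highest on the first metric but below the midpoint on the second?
Chart 2 median avg temperature (°C) ≈ 6; below-median months: Mar, Apr. Among those, Apr has the highest rainfall (mm) (≈ 250).

Apr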